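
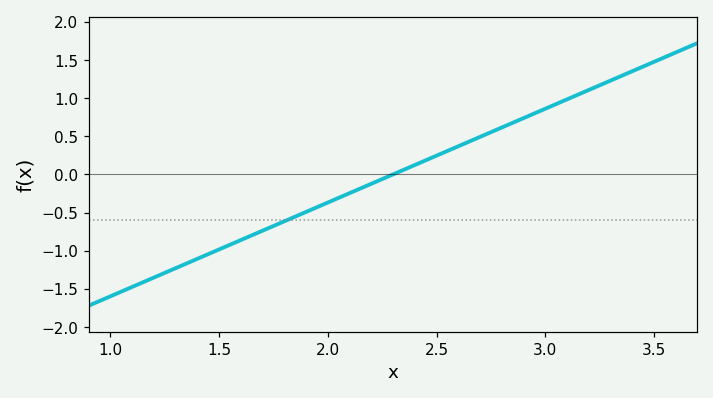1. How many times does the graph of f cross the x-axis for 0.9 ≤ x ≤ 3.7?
1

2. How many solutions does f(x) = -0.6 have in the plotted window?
1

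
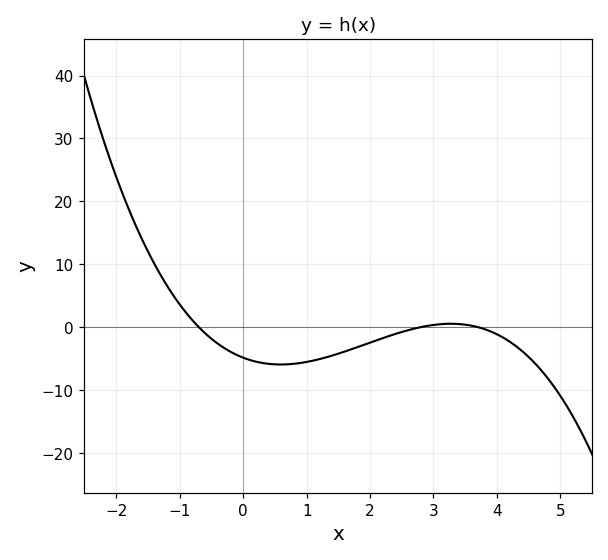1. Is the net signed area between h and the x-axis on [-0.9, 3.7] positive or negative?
negative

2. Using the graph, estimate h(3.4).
0.494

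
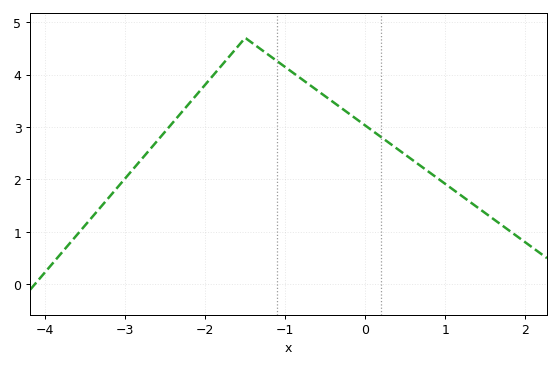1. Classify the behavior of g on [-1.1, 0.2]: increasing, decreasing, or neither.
decreasing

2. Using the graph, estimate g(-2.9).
2.2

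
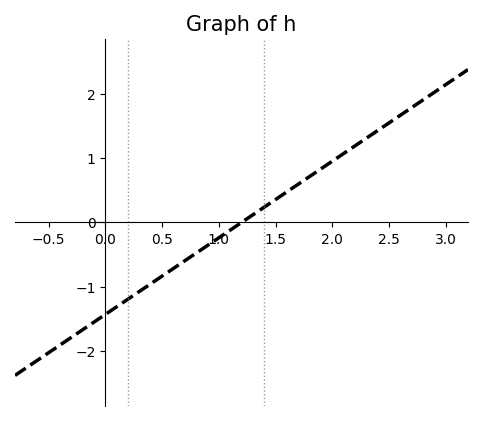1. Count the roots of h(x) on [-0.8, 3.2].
1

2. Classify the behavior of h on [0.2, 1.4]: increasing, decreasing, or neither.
increasing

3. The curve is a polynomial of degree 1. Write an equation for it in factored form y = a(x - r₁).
y = 1.19(x - 1.2)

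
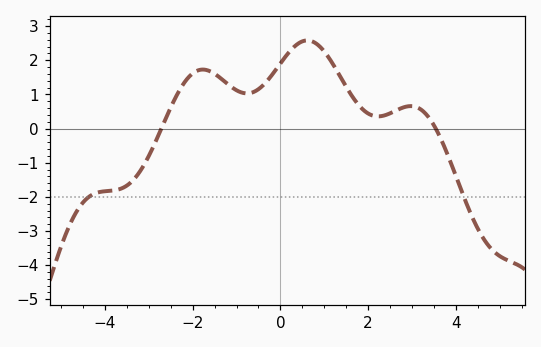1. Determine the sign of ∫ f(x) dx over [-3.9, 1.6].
positive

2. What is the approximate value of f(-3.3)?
-1.42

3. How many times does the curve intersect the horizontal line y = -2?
2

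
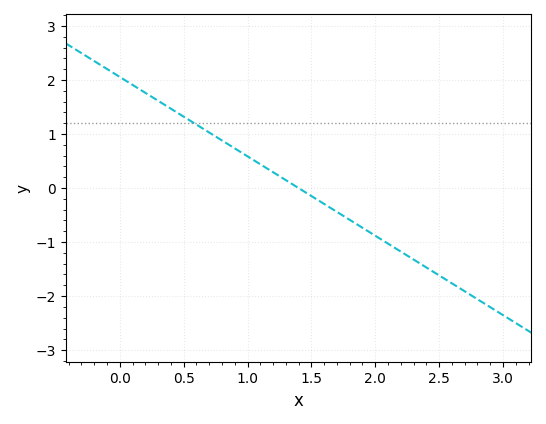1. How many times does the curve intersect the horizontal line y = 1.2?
1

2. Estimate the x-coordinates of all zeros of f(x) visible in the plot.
1.4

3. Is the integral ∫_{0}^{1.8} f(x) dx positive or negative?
positive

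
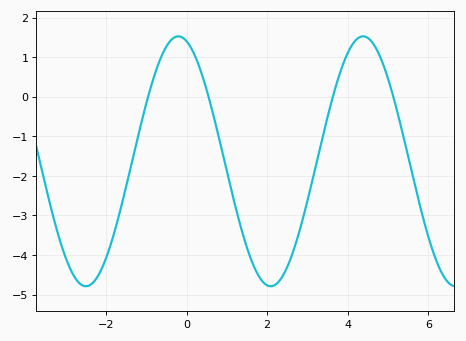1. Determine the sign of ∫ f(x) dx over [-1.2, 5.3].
negative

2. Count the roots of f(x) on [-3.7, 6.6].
4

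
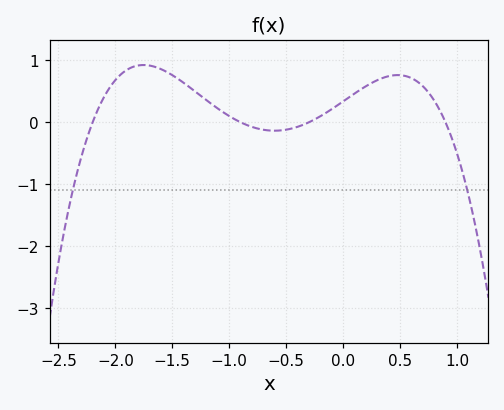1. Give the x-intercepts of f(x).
-2.2, -0.9, -0.3, 0.9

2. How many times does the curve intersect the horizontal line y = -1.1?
2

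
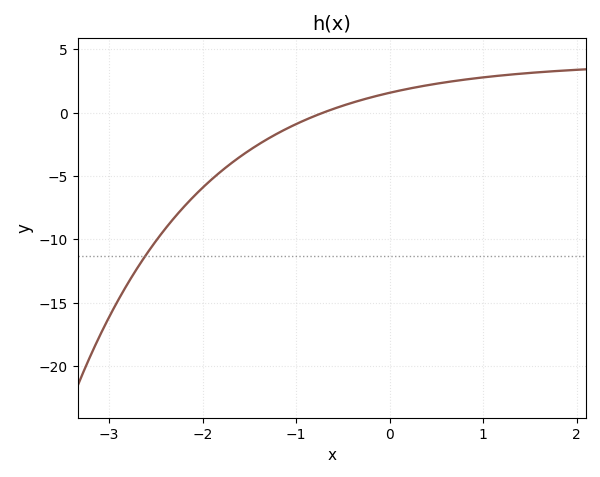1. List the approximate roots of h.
-0.708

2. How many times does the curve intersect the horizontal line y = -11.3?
1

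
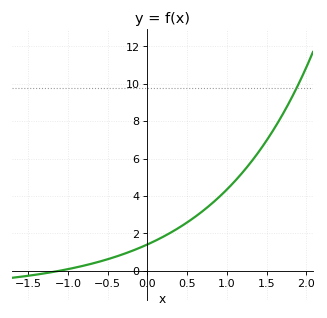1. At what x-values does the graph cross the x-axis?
-1.11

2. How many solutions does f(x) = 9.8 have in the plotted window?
1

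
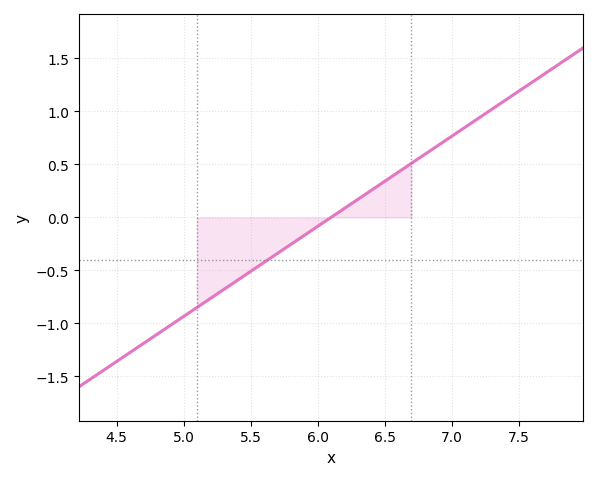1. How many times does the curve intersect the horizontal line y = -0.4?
1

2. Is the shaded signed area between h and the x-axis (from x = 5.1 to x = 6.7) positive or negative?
negative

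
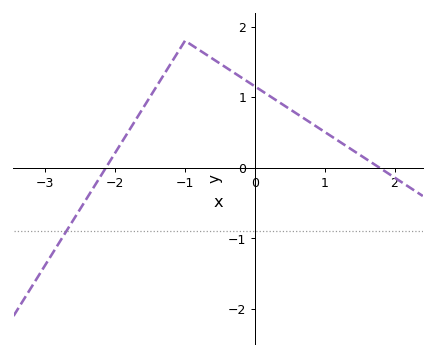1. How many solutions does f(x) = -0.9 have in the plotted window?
1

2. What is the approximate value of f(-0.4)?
1.41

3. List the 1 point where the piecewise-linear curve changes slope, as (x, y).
(-1, 1.8)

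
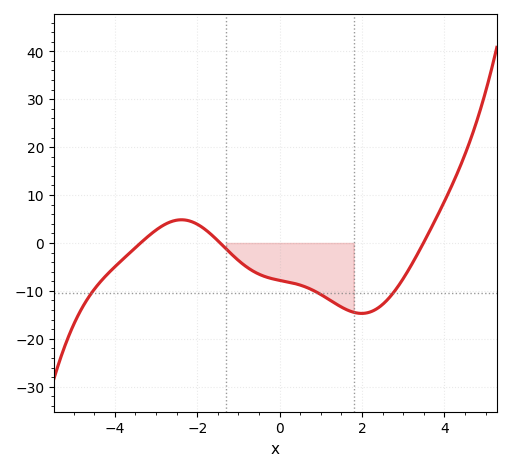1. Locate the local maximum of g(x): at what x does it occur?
-2.38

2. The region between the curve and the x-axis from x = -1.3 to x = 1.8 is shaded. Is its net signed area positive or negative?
negative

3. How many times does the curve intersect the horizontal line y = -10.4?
3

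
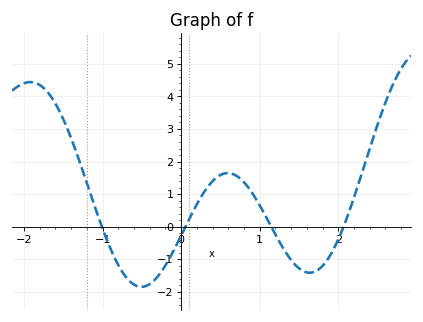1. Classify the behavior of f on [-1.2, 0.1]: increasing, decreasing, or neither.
neither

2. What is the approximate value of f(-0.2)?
-1.2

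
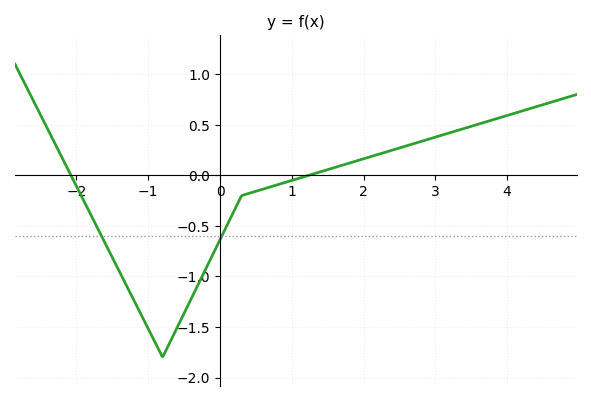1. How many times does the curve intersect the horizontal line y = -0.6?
2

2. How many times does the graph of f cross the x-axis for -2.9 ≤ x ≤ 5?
2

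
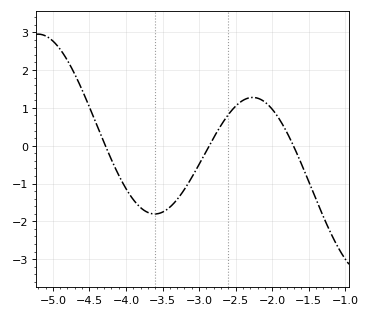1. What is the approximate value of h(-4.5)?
1.02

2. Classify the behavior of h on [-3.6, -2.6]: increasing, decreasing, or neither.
increasing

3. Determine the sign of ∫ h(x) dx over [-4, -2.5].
negative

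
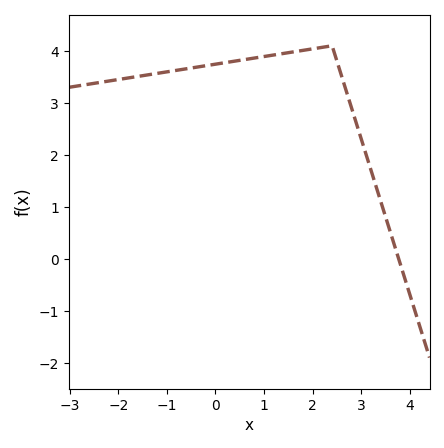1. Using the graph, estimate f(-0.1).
3.73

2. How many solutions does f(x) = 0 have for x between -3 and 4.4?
1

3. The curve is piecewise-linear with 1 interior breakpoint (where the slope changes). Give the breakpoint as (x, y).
(2.4, 4.1)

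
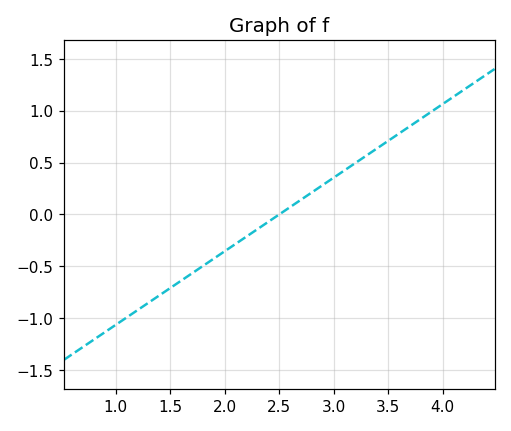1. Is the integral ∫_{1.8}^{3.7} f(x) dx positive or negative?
positive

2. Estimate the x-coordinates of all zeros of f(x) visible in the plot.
2.5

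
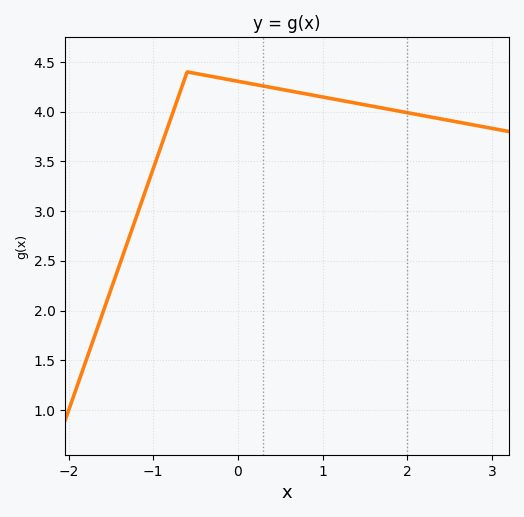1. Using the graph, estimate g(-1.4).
2.45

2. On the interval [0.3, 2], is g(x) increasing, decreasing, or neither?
decreasing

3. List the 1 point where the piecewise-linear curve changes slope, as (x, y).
(-0.6, 4.4)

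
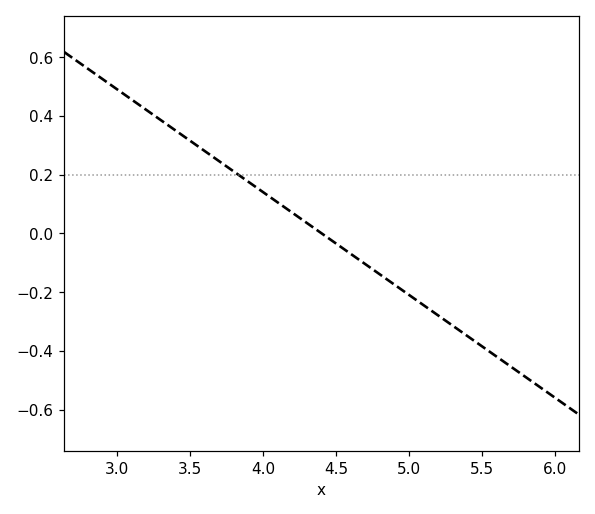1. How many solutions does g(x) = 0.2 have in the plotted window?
1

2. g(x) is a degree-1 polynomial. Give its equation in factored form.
y = -0.35(x - 4.4)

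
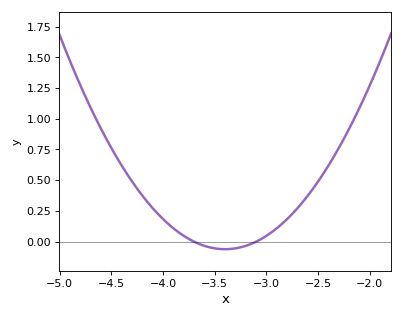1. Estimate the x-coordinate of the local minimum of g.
-3.4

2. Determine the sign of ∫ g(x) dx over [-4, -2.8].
positive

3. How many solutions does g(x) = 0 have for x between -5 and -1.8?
2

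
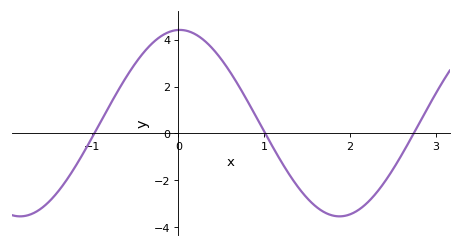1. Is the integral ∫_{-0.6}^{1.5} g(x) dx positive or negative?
positive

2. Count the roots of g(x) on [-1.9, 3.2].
3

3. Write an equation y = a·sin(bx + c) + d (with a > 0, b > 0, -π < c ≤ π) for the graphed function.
y = 3.98sin(1.69x + 1.54) + 0.44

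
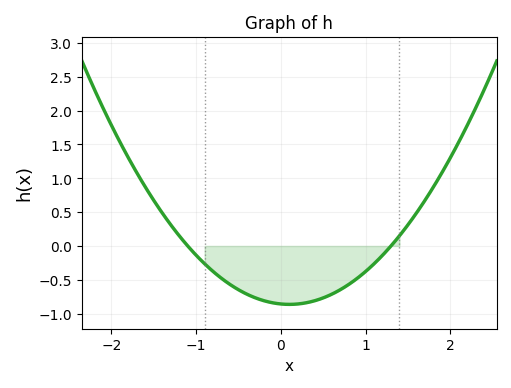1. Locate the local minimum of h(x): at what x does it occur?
0.1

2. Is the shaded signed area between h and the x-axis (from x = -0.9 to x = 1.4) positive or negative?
negative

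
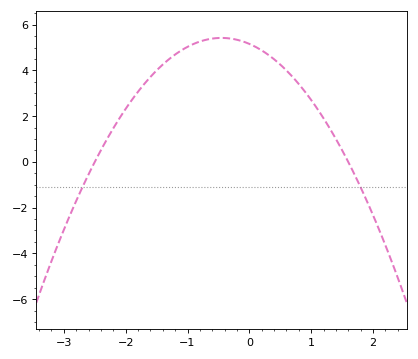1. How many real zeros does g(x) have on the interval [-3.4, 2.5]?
2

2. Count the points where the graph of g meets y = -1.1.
2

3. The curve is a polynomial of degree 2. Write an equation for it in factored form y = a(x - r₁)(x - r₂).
y = -1.29(x + 2.5)(x - 1.6)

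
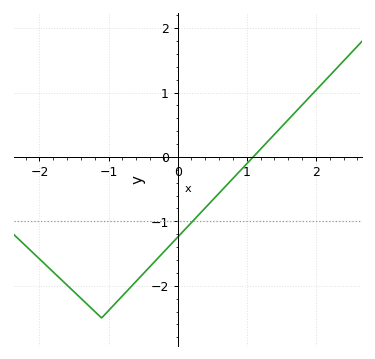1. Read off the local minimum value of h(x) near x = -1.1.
-2.5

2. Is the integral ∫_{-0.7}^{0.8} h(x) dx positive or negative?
negative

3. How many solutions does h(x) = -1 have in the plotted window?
1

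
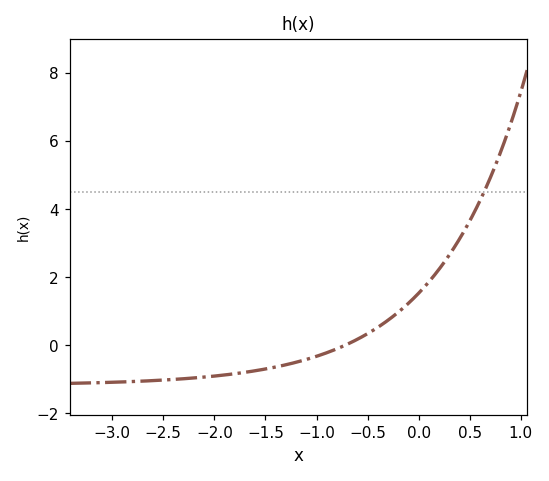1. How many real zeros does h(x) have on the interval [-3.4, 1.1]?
1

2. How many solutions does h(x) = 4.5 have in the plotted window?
1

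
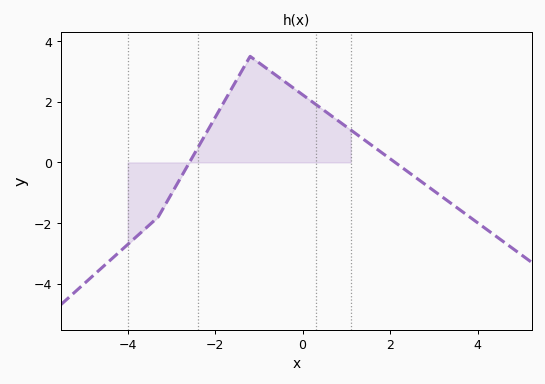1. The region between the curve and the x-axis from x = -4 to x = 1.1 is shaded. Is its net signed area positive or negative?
positive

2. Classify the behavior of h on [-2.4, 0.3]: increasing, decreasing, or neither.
neither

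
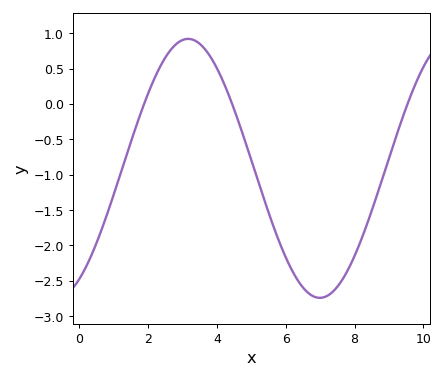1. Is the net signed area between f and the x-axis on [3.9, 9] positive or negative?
negative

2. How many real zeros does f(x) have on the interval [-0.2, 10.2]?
3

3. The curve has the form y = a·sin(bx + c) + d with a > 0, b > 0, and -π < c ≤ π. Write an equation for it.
y = 1.83sin(0.82x - 1) - 0.91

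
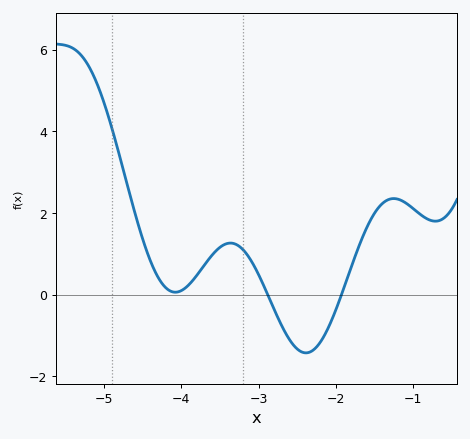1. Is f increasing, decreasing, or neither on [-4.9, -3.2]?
neither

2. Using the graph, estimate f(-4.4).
0.8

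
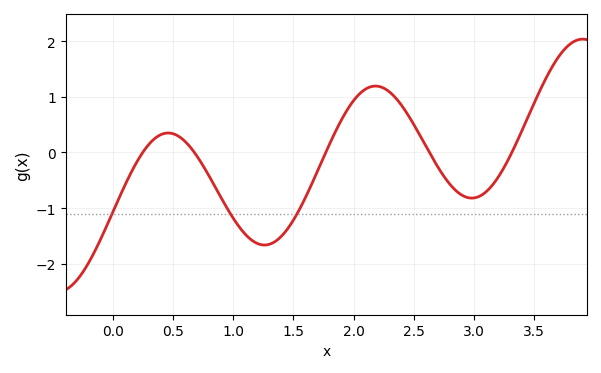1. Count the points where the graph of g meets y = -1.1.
3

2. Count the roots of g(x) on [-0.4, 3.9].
5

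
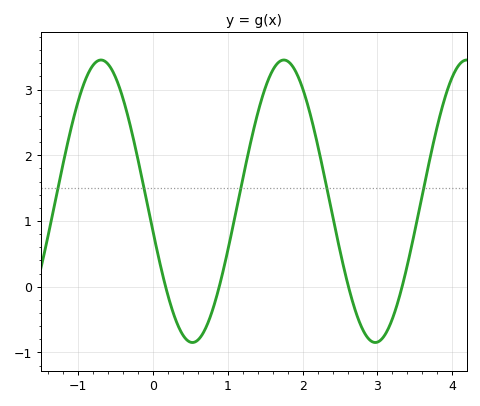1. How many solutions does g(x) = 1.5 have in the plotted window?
5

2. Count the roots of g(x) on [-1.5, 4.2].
4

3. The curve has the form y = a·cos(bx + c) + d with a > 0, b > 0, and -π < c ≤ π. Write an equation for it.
y = 2.15cos(2.57x + 1.79) + 1.3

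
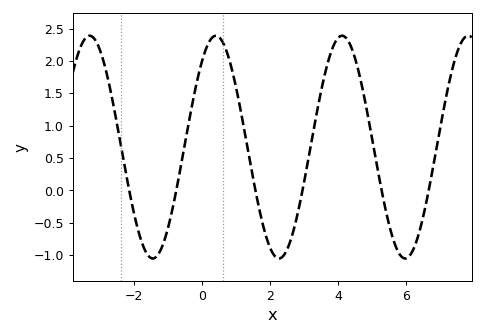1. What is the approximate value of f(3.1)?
0.4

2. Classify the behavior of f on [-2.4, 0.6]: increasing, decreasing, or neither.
neither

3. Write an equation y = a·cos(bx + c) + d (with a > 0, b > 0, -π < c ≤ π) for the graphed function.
y = 1.72cos(1.7x - 0.68) + 0.67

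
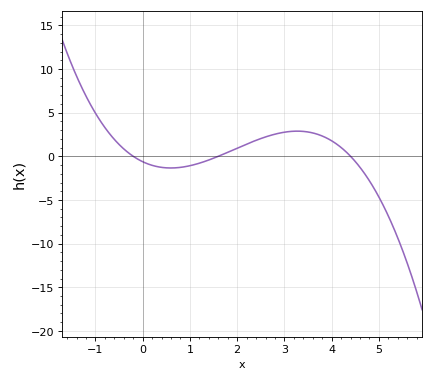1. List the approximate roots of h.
-0.2, 1.6, 4.4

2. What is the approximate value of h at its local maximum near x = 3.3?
2.88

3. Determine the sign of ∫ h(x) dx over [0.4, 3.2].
positive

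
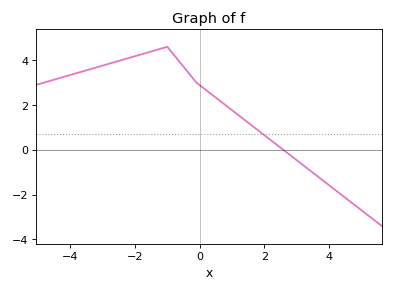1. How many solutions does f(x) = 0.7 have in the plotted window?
1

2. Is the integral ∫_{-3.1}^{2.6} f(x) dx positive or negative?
positive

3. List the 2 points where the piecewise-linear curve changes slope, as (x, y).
(-1, 4.6); (-0.1, 3)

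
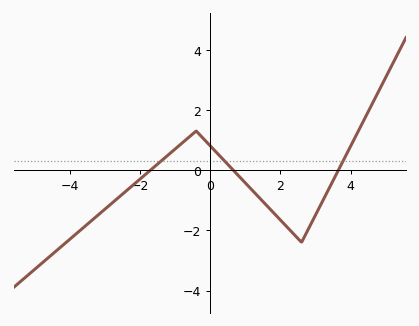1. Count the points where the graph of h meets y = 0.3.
3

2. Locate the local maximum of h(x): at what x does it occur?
-0.4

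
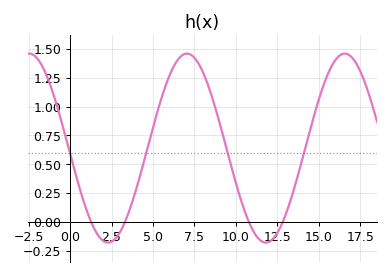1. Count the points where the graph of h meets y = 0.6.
4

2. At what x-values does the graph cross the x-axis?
1.27, 3.31, 10.8, 12.8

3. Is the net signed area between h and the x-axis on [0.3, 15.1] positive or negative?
positive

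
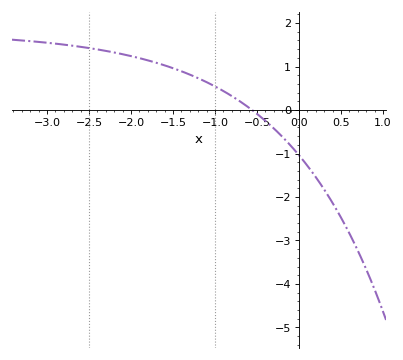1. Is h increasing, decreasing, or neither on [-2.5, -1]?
decreasing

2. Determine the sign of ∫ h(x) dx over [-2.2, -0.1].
positive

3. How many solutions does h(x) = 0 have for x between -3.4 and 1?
1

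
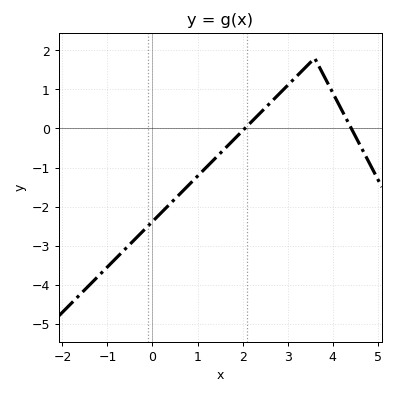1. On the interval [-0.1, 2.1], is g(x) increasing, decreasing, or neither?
increasing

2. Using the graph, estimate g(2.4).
0.406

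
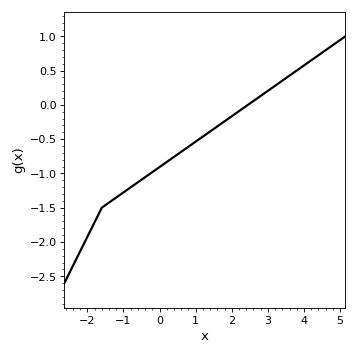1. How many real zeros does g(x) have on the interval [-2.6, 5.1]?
1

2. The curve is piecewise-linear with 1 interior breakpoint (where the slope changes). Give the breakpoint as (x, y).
(-1.6, -1.5)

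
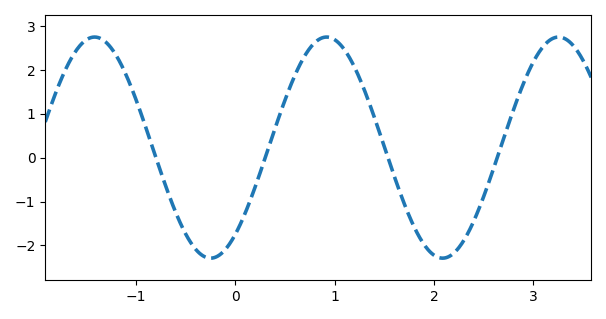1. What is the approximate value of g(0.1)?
-1.26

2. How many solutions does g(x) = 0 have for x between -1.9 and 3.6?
4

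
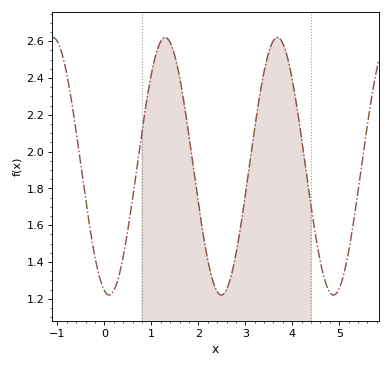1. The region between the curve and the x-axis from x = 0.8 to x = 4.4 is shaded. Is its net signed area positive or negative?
positive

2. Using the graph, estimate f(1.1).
2.54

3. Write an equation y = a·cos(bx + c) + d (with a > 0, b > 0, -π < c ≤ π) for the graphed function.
y = 0.7cos(2.6x + 2.9) + 1.92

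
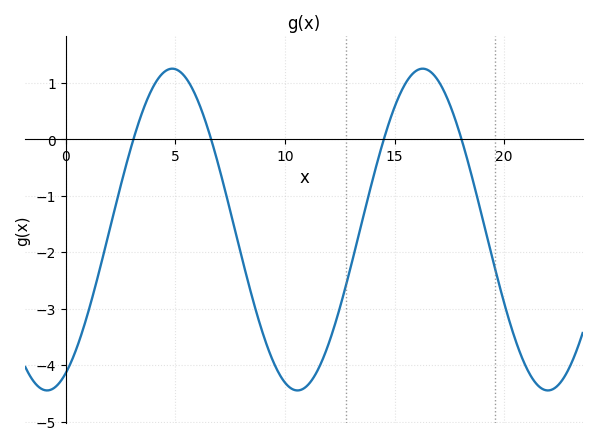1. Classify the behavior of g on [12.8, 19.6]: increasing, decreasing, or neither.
neither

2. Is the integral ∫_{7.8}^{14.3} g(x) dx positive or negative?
negative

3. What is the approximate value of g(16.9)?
1.1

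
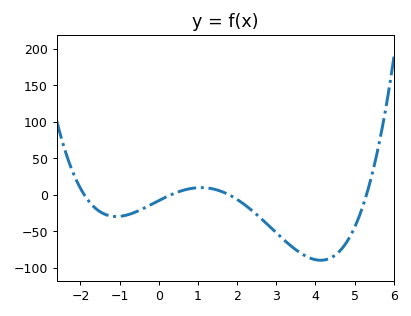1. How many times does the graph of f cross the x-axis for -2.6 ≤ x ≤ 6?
4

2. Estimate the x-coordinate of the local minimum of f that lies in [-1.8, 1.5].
-1.08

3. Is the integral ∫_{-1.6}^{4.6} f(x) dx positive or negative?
negative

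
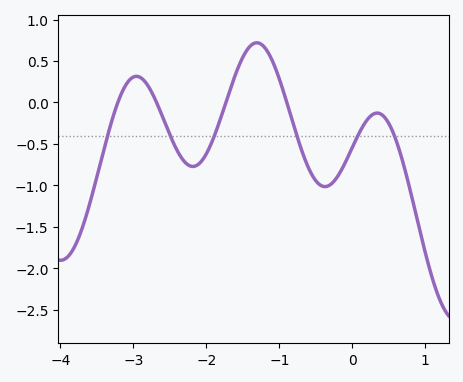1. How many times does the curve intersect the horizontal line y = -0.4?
6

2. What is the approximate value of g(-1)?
0.3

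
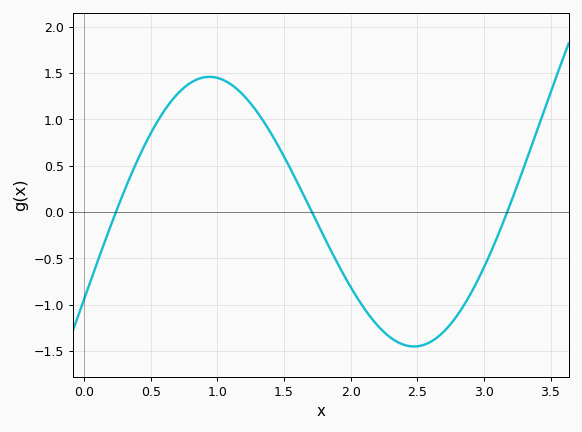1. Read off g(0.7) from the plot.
1.25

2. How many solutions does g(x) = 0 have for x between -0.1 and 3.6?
3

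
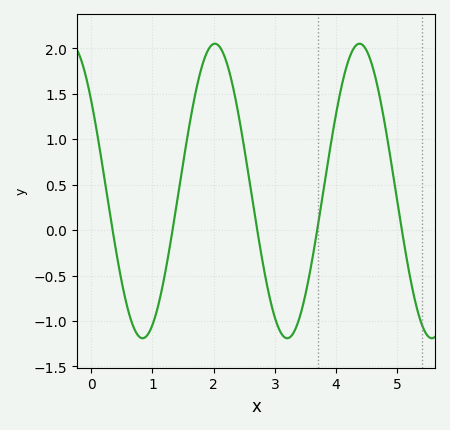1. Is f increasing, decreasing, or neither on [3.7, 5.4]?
neither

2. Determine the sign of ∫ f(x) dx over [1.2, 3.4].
positive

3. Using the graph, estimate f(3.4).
-0.968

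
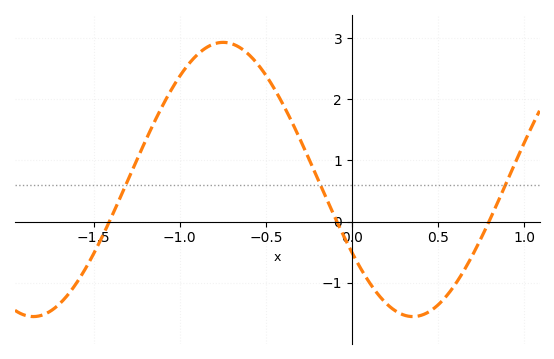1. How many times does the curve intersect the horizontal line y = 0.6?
3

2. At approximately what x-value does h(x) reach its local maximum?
-0.75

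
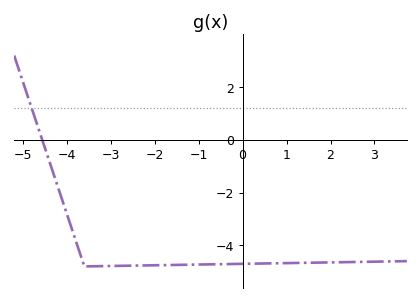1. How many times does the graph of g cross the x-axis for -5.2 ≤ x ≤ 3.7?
1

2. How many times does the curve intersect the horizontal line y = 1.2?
1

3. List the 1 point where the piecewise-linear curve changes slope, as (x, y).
(-3.6, -4.8)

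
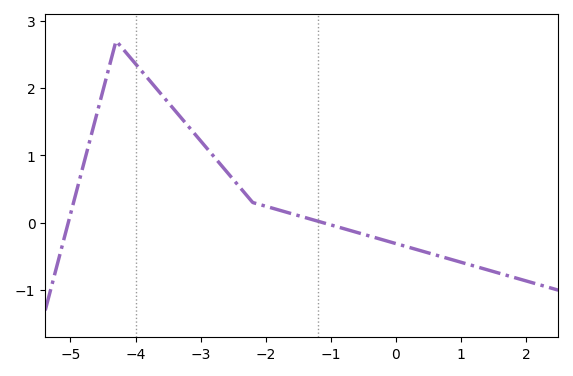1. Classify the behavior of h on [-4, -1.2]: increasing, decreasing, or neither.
decreasing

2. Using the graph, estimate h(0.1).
-0.337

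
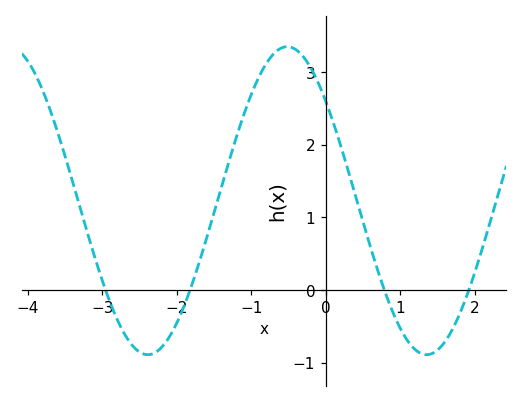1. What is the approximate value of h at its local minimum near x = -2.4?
-0.89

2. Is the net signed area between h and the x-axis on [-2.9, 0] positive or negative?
positive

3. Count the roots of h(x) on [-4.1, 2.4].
4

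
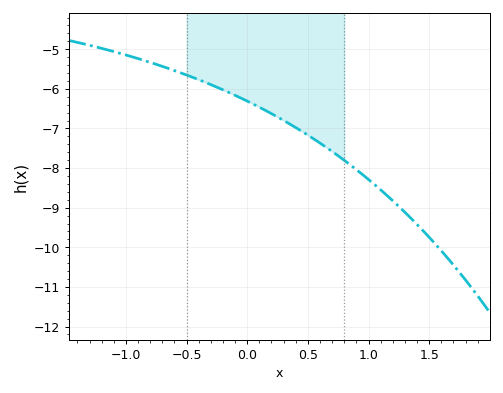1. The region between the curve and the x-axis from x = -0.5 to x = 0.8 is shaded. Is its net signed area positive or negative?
negative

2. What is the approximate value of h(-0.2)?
-6.03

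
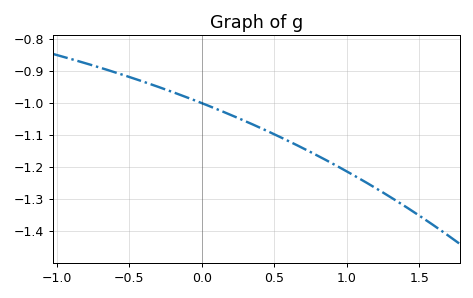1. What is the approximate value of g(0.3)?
-1.06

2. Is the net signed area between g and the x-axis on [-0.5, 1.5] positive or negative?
negative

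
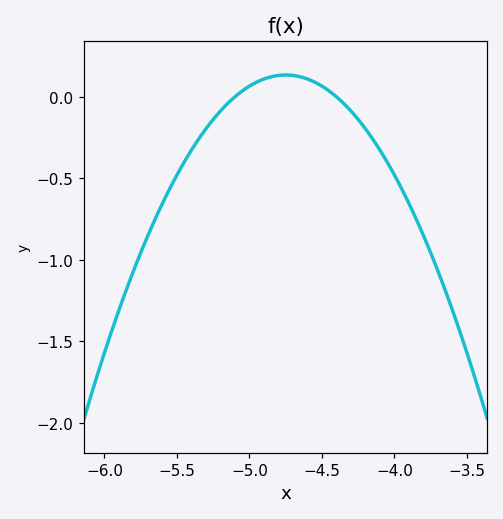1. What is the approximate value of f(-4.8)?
0.15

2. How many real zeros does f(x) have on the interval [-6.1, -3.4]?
2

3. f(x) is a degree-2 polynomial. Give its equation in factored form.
y = -1.09(x + 5.1)(x + 4.4)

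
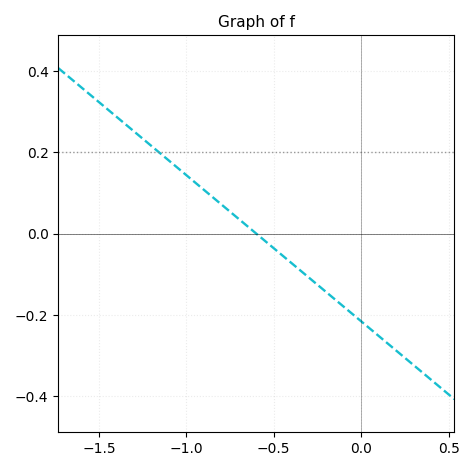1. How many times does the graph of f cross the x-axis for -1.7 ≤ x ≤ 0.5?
1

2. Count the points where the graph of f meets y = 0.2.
1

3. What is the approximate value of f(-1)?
0.144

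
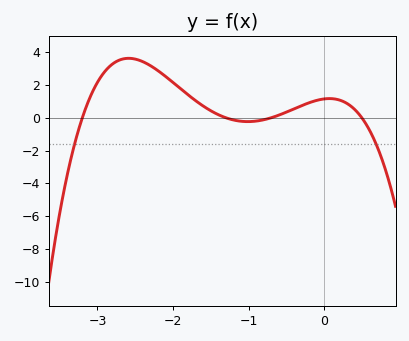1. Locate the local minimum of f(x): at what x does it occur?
-1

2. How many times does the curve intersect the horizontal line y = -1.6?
2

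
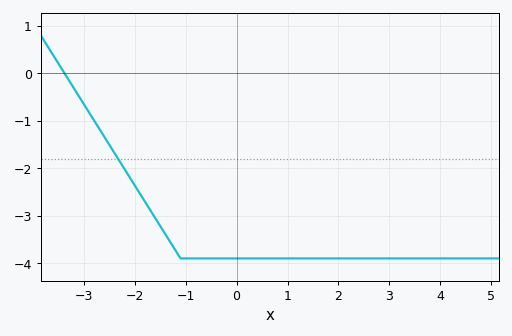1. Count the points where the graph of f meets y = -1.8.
1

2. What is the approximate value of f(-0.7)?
-3.9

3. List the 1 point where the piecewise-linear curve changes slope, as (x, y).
(-1.1, -3.9)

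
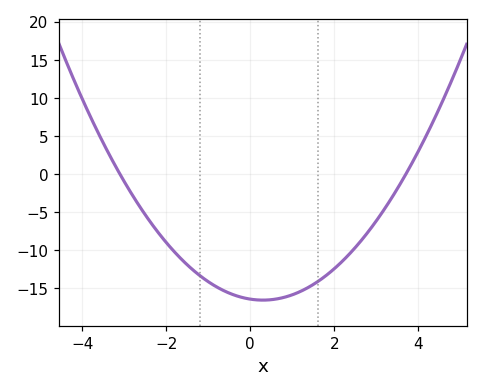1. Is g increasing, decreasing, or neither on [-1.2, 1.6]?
neither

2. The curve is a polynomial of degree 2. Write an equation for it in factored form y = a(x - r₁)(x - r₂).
y = 1.43(x + 3.1)(x - 3.7)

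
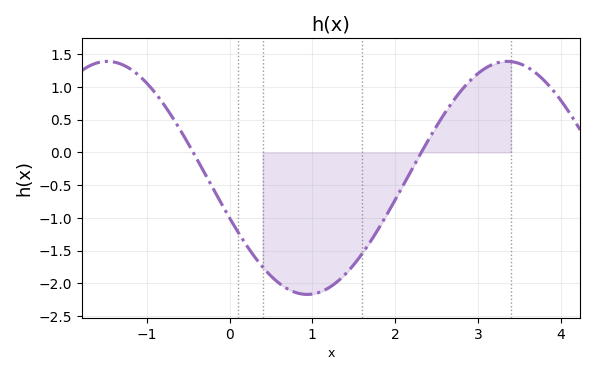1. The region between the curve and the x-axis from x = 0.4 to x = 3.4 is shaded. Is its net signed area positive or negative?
negative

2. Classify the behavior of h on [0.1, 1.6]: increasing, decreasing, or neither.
neither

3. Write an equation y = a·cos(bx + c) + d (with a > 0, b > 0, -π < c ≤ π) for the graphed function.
y = 1.78cos(1.3x + 1.92) - 0.39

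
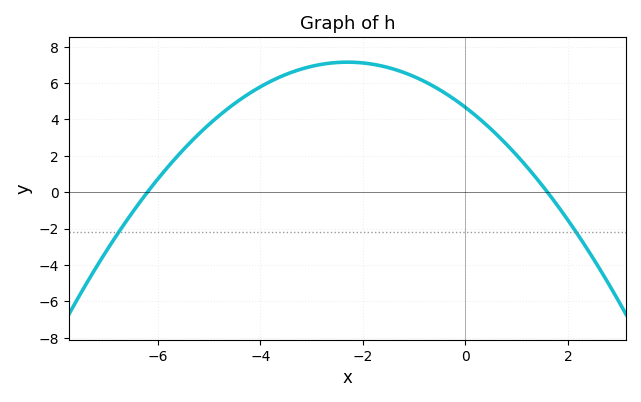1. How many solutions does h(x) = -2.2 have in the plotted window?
2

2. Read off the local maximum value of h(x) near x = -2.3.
7.15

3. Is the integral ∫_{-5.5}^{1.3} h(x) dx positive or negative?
positive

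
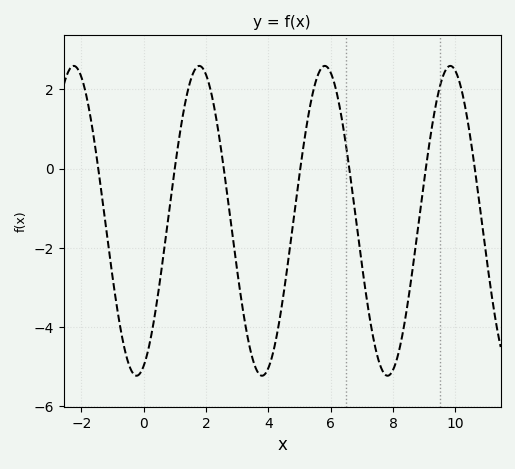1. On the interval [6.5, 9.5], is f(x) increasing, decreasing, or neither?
neither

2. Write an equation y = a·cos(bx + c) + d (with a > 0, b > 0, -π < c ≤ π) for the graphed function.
y = 3.91cos(1.6x - 2.8) - 1.32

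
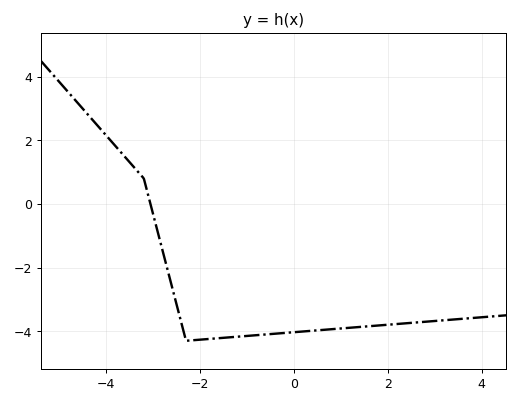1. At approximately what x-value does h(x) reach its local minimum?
-2.3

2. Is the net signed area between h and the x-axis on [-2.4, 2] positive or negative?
negative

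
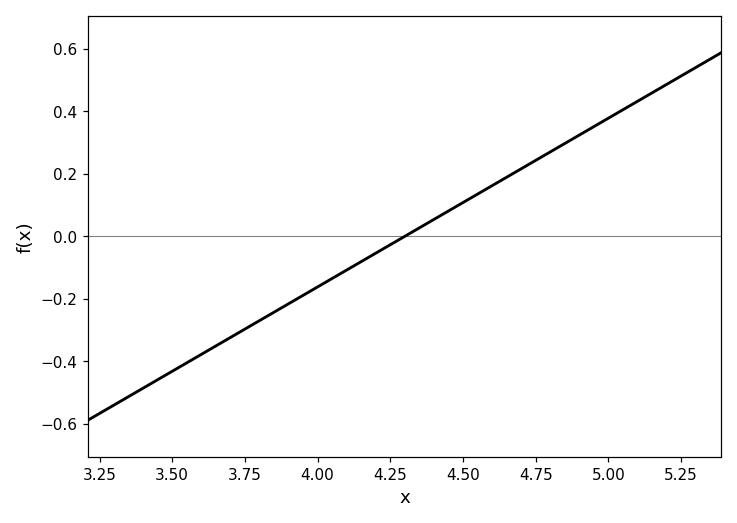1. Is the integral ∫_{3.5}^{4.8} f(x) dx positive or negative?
negative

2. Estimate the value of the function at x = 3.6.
-0.378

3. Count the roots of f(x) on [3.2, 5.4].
1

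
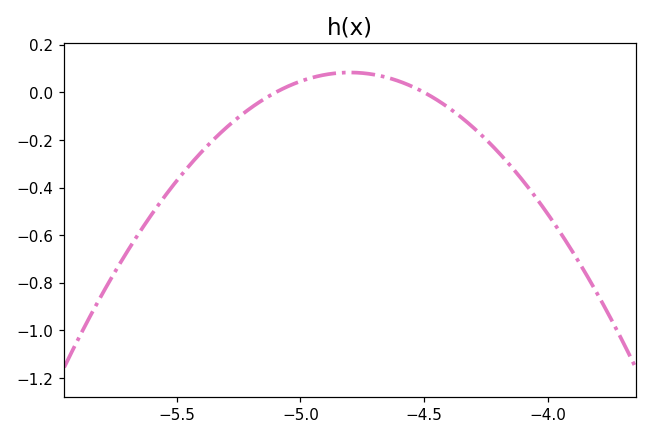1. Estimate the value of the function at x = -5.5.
-0.38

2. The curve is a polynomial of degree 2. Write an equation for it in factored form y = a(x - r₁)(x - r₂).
y = -0.93(x + 5.1)(x + 4.5)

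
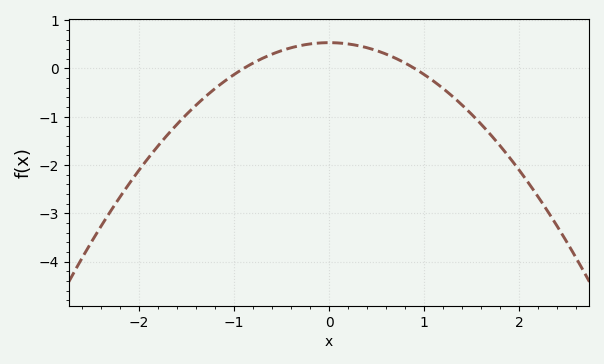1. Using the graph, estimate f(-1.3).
-0.581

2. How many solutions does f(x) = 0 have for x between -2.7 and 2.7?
2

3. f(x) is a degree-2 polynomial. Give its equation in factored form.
y = -0.66(x + 0.9)(x - 0.9)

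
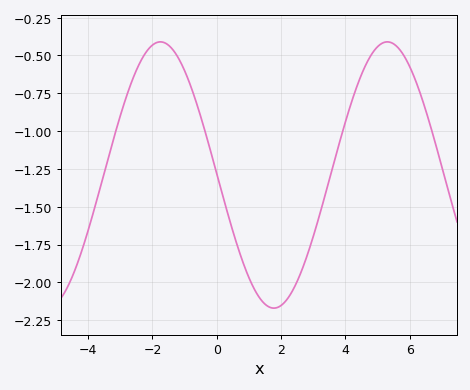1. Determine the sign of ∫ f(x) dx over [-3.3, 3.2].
negative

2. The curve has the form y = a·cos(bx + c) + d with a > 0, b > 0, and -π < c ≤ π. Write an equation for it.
y = 0.88cos(0.89x + 1.6) - 1.29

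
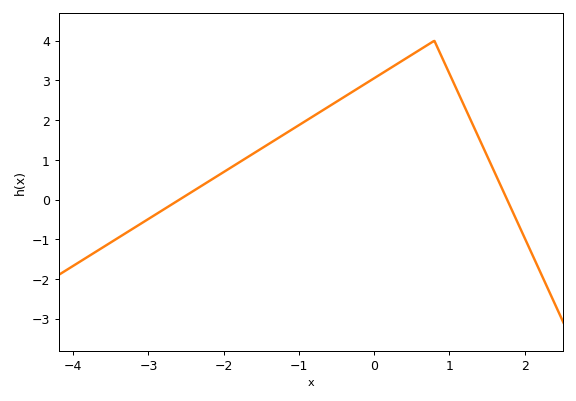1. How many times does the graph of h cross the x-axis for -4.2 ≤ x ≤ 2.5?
2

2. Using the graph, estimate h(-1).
1.9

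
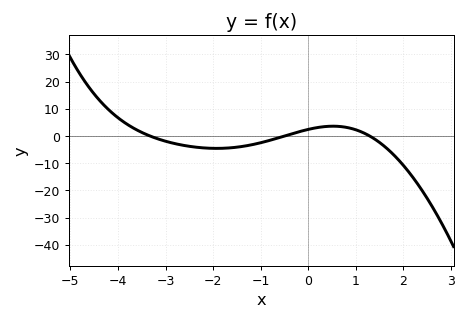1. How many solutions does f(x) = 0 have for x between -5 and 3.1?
3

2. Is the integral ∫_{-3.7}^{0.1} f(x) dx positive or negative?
negative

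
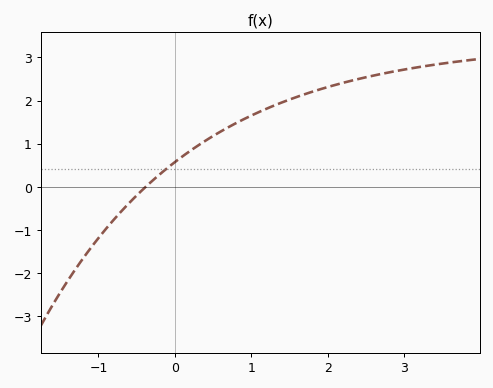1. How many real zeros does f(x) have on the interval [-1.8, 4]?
1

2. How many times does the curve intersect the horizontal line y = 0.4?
1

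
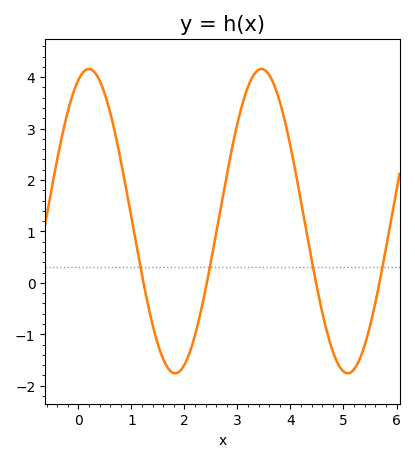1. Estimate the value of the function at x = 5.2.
-1.68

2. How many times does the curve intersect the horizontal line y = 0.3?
4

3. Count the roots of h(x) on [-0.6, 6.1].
4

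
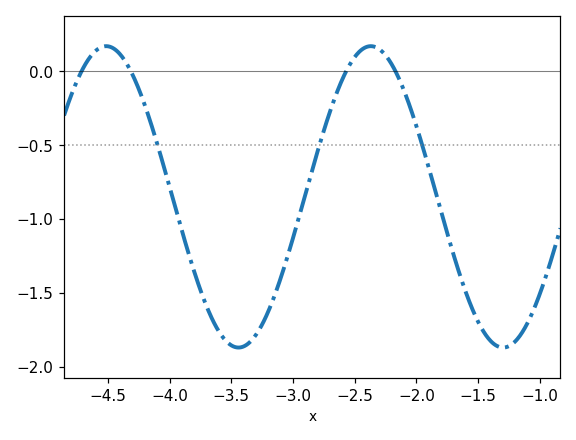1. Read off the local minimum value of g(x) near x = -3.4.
-1.87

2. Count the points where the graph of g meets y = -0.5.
3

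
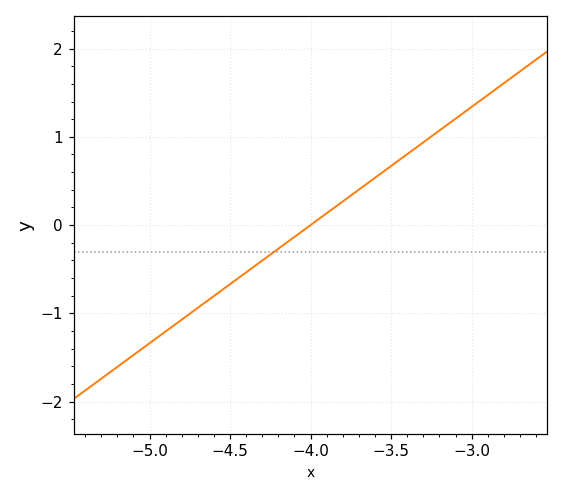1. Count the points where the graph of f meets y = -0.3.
1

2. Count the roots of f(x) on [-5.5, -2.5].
1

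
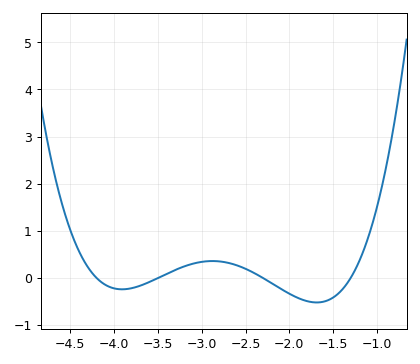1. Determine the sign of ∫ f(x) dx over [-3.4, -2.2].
positive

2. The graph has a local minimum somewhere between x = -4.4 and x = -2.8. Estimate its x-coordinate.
-3.91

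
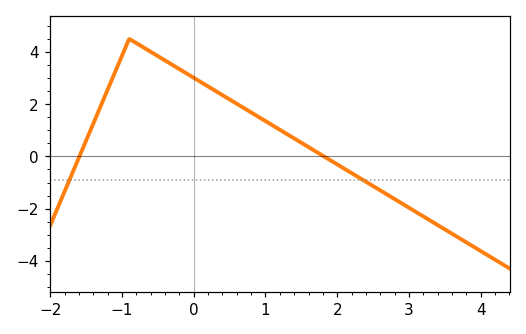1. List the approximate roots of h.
-1.6, 1.8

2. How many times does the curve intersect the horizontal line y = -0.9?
2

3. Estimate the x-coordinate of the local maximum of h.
-0.9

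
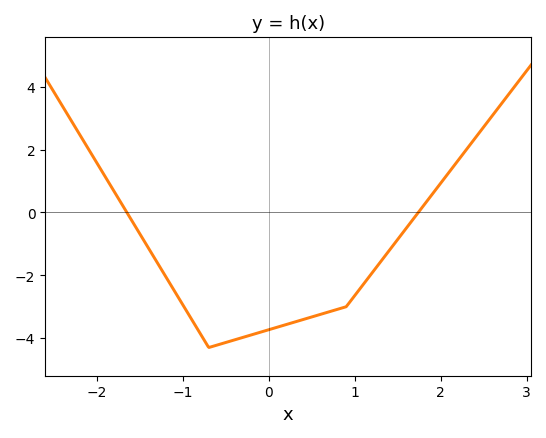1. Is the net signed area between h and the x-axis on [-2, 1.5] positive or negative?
negative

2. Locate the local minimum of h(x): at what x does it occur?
-0.7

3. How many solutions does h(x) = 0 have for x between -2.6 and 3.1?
2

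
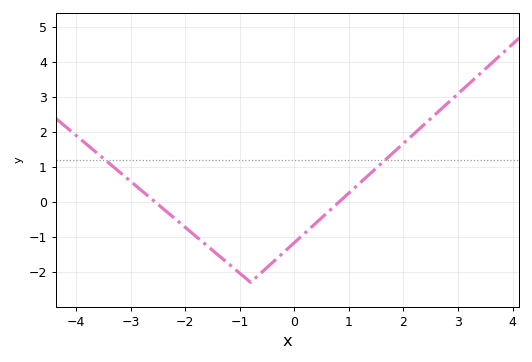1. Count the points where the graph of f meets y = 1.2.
2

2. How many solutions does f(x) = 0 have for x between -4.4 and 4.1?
2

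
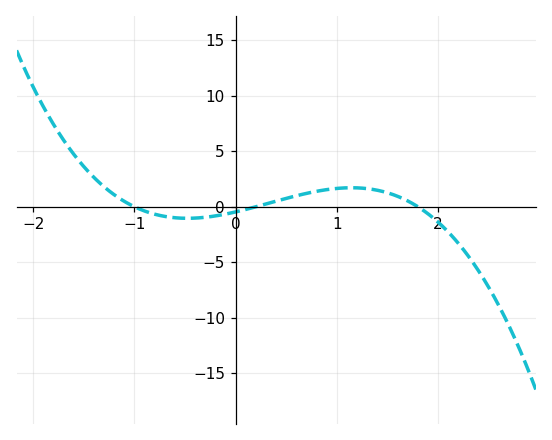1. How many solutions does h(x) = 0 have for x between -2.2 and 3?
3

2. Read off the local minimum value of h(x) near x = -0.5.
-1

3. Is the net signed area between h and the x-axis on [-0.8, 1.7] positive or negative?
positive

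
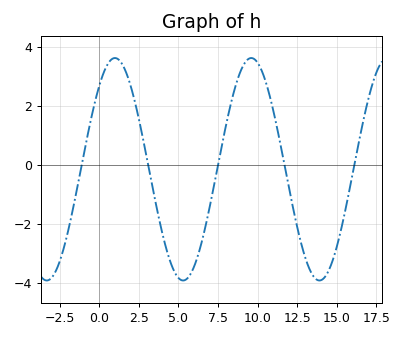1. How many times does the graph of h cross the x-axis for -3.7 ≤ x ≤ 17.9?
5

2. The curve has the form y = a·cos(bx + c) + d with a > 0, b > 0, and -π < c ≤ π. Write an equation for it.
y = 3.78cos(0.73x - 0.72) - 0.15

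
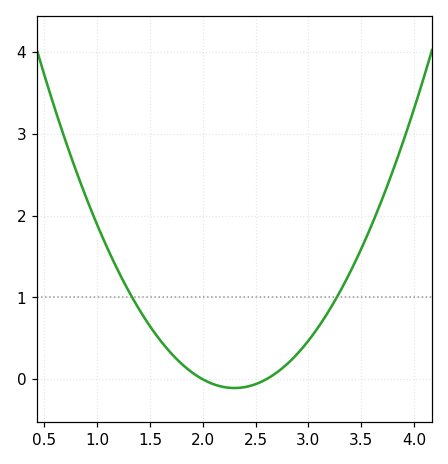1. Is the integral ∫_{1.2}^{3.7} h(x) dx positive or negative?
positive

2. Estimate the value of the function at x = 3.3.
1.07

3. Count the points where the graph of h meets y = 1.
2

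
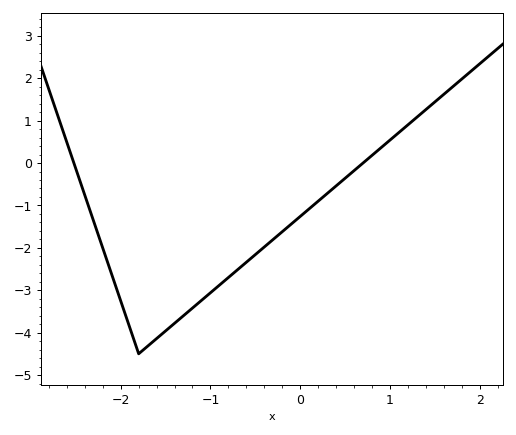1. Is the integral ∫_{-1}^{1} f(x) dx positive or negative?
negative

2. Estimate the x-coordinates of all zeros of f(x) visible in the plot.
-2.52, 0.7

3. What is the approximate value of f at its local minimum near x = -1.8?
-4.5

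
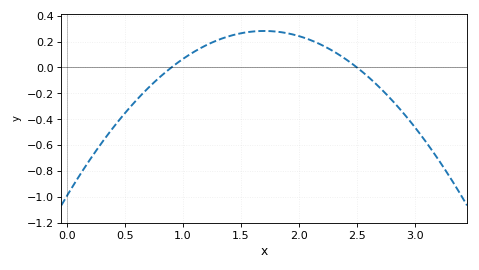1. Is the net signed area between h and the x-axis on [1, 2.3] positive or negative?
positive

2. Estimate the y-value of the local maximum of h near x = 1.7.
0.28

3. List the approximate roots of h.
0.9, 2.5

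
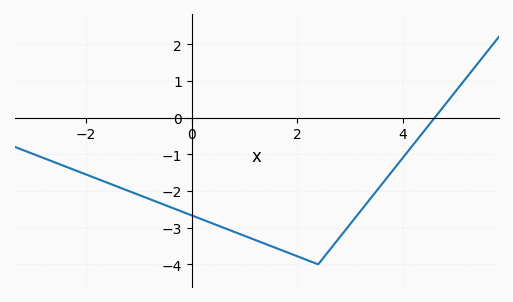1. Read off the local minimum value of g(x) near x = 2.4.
-4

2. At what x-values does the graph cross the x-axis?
4.6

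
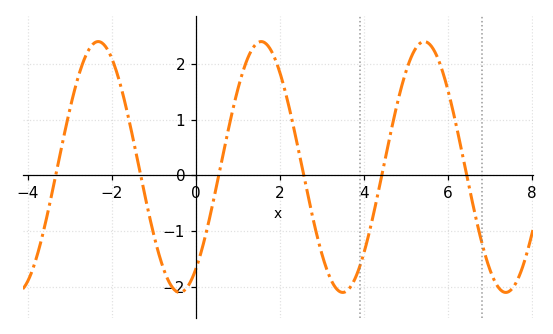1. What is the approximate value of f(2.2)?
1.3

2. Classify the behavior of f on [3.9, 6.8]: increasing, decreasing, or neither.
neither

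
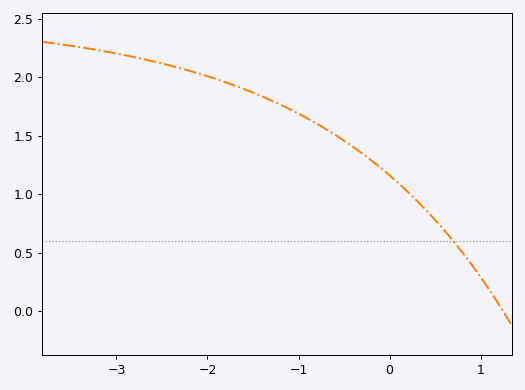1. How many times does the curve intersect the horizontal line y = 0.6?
1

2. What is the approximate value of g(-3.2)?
2.23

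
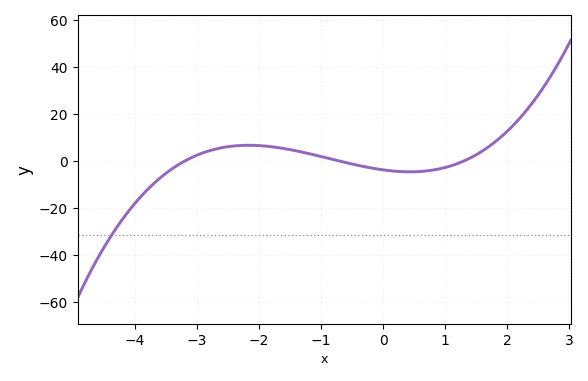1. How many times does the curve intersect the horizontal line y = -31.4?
1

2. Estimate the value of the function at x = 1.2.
-1.07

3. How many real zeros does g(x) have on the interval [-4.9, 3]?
3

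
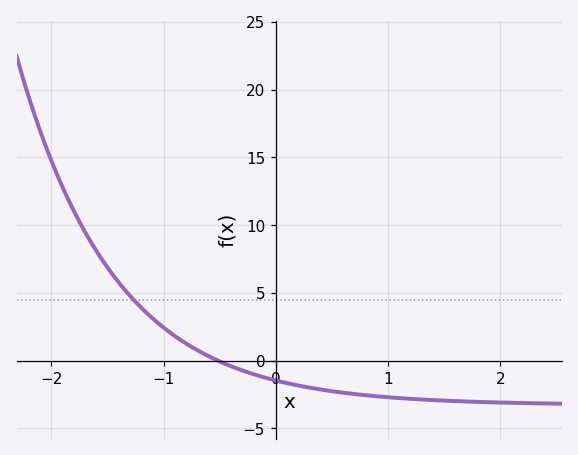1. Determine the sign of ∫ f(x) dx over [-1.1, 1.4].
negative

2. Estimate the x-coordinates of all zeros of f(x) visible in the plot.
-0.5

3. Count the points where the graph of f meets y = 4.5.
1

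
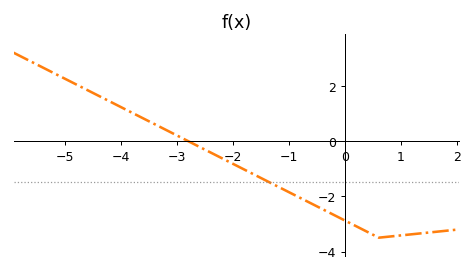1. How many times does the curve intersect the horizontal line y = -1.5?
1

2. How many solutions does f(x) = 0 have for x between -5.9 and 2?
1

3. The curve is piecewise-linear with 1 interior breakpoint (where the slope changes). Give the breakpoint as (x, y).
(0.6, -3.5)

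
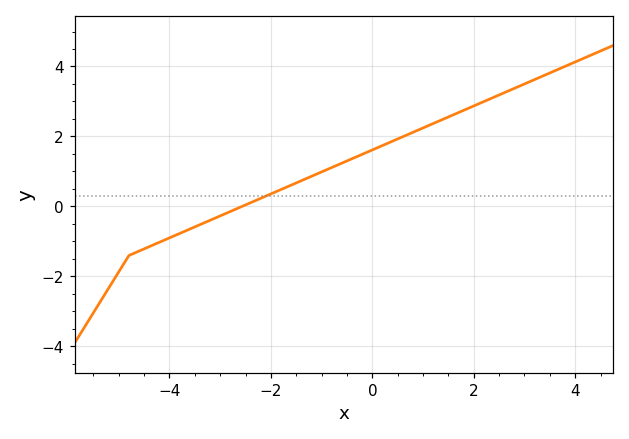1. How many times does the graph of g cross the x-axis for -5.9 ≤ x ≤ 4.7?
1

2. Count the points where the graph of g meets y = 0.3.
1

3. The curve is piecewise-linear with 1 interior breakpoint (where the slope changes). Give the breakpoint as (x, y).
(-4.8, -1.4)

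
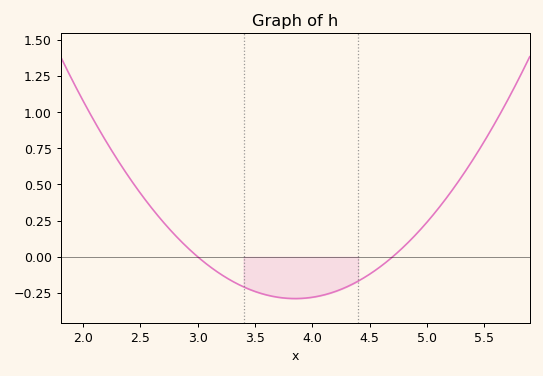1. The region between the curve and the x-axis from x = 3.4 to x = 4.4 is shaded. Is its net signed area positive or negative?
negative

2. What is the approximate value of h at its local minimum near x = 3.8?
-0.28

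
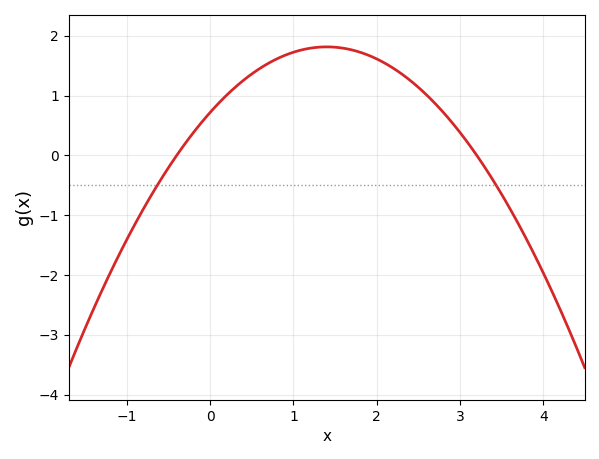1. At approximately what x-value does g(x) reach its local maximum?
1.4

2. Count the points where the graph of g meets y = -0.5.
2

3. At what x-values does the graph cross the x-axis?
-0.4, 3.2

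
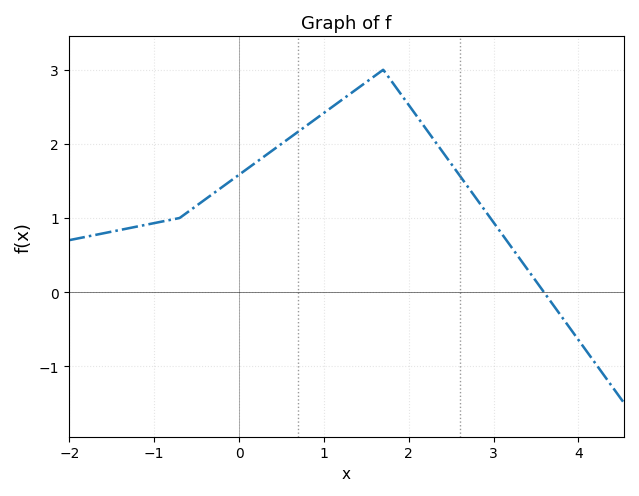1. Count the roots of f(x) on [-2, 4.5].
1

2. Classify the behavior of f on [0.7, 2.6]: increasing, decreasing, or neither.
neither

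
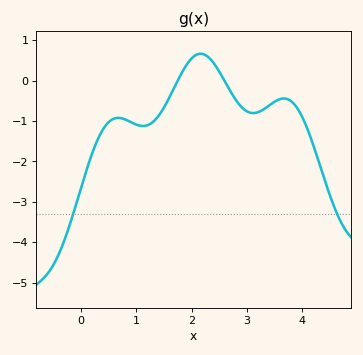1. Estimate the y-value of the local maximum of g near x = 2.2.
0.662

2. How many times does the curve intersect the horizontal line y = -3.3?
2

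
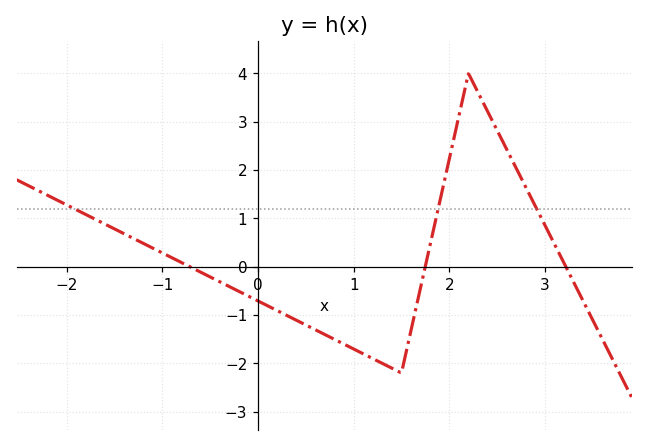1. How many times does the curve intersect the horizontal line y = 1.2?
3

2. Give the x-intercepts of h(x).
-0.7, 1.7, 3.2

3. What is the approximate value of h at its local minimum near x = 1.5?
-2.2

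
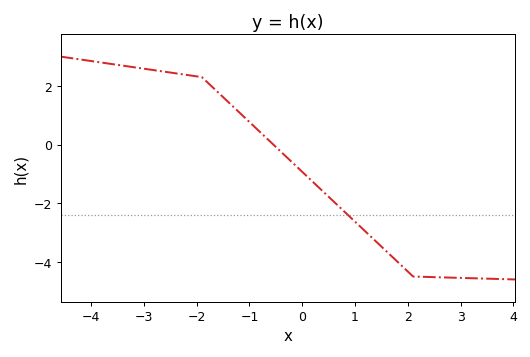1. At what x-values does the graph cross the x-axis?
-0.547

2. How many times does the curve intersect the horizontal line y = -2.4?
1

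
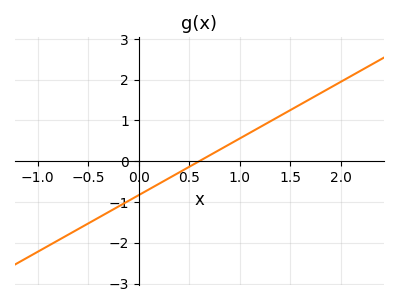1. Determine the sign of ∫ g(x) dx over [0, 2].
positive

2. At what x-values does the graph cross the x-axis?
0.6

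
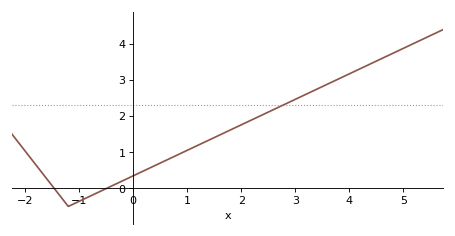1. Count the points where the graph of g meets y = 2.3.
1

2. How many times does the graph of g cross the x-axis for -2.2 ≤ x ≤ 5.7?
2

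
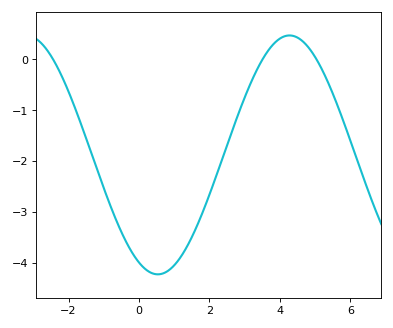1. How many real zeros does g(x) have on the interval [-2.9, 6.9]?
3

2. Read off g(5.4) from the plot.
-0.504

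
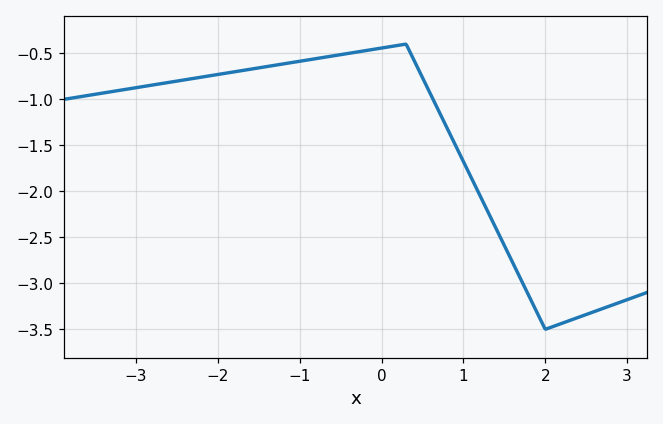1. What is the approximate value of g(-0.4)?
-0.5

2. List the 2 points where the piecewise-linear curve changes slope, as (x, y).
(0.3, -0.4); (2, -3.5)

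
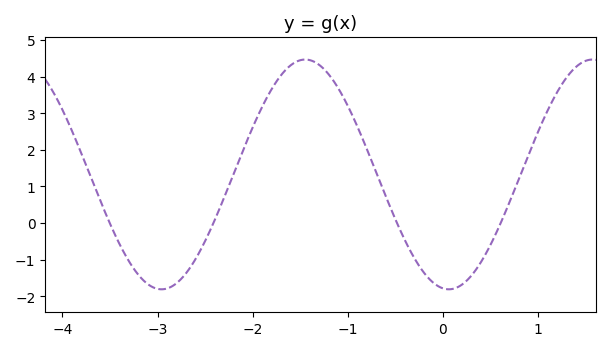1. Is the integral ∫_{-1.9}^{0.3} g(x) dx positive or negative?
positive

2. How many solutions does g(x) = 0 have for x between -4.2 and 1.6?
4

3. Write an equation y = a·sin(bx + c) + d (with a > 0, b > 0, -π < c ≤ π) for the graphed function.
y = 3.14sin(2.08x - 1.7) + 1.33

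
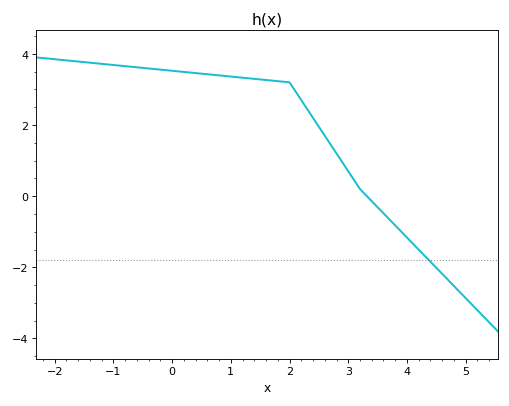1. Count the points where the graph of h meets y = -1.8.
1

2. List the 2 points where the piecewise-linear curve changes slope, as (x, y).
(2, 3.2); (3.2, 0.2)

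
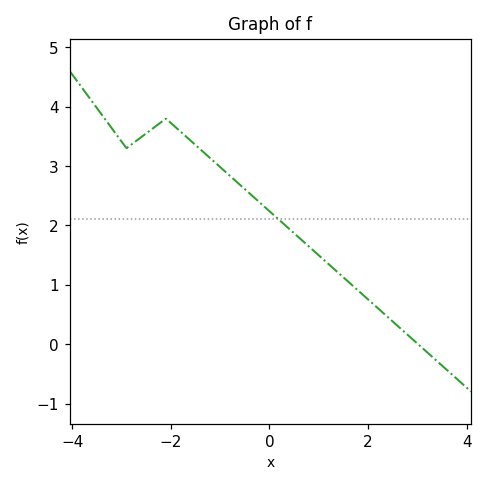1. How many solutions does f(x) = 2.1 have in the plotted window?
1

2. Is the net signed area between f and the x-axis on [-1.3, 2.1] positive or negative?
positive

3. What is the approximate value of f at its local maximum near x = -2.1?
3.8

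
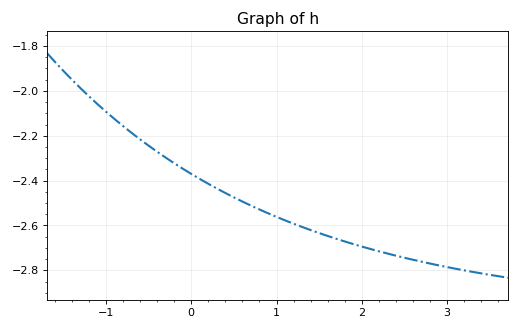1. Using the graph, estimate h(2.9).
-2.78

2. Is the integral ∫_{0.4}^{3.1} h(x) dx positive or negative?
negative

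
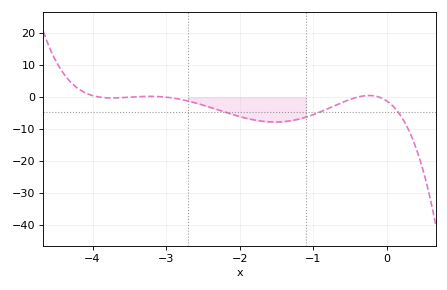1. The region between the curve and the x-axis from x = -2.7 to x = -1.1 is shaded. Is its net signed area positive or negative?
negative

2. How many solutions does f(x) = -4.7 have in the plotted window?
3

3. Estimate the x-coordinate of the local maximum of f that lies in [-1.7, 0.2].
-0.24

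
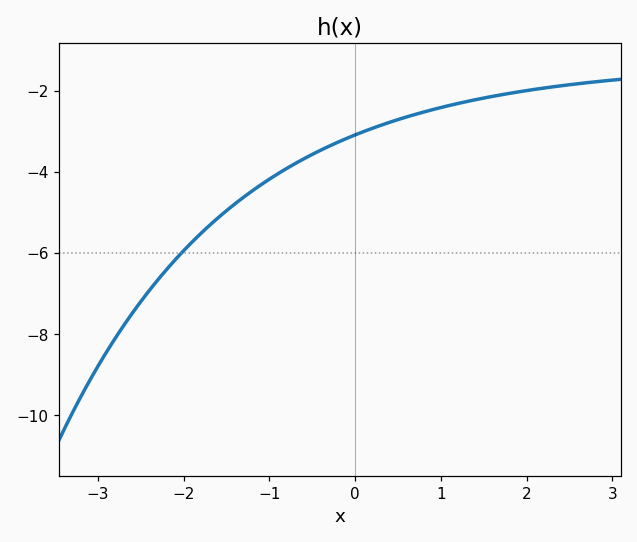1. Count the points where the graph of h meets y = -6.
1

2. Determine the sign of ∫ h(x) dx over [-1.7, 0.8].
negative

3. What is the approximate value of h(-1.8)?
-5.52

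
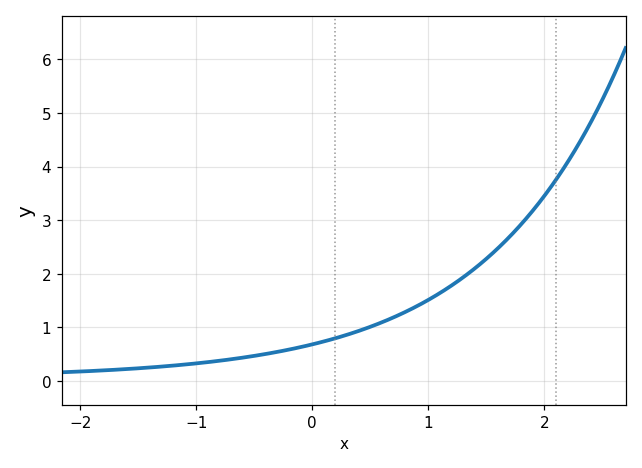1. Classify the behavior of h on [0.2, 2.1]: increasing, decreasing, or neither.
increasing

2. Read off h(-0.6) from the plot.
0.432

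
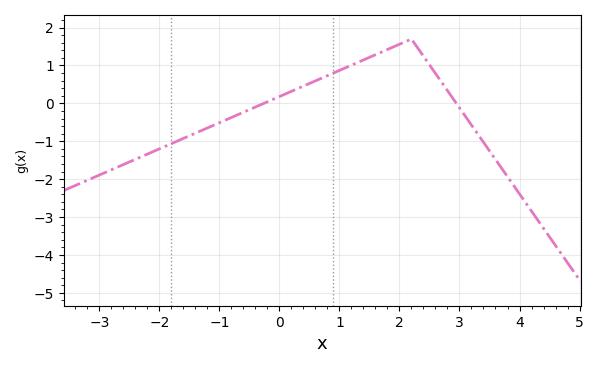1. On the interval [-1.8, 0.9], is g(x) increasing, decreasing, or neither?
increasing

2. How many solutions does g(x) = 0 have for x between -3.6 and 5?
2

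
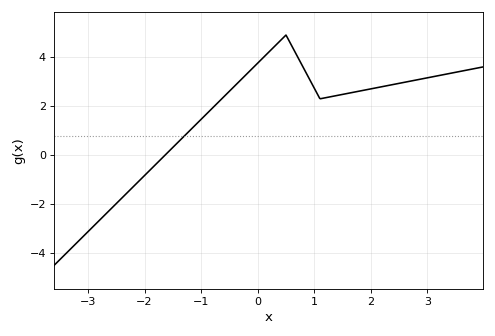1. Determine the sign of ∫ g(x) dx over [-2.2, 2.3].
positive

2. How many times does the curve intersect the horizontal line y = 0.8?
1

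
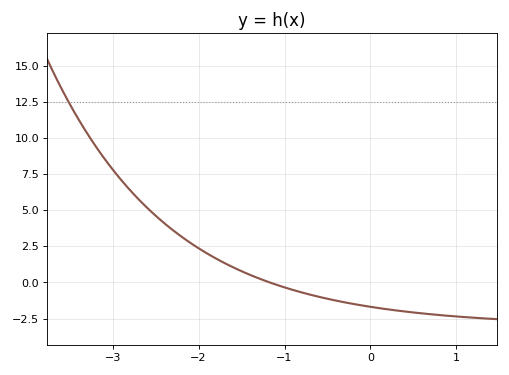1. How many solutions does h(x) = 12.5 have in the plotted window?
1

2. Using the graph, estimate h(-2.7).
6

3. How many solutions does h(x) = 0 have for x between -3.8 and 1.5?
1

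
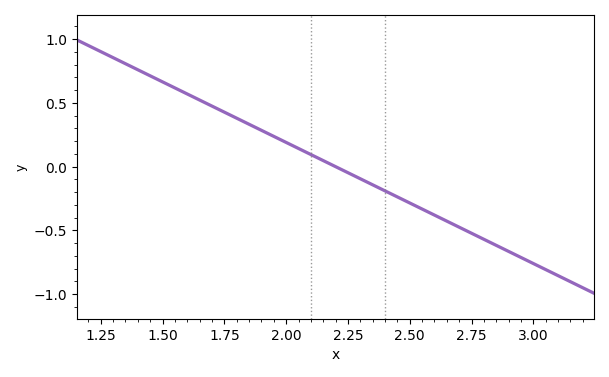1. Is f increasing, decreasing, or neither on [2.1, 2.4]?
decreasing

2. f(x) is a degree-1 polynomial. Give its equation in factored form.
y = -0.95(x - 2.2)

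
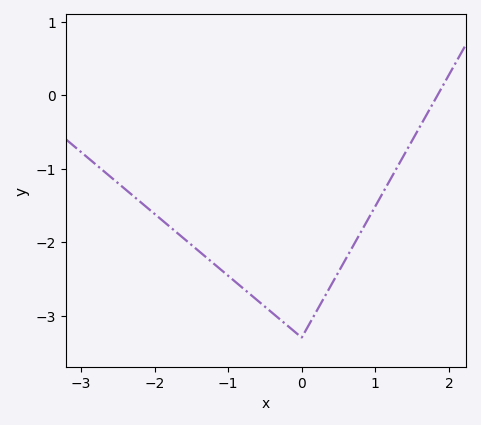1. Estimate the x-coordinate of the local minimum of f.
0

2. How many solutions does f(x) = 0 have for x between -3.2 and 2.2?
1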